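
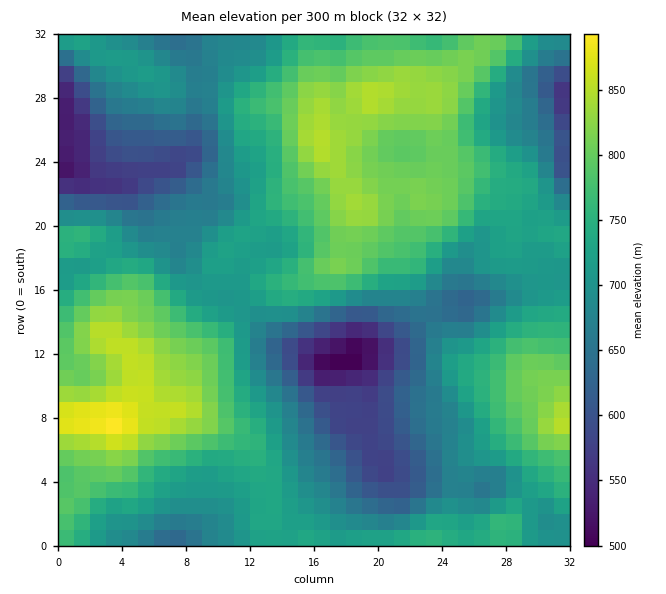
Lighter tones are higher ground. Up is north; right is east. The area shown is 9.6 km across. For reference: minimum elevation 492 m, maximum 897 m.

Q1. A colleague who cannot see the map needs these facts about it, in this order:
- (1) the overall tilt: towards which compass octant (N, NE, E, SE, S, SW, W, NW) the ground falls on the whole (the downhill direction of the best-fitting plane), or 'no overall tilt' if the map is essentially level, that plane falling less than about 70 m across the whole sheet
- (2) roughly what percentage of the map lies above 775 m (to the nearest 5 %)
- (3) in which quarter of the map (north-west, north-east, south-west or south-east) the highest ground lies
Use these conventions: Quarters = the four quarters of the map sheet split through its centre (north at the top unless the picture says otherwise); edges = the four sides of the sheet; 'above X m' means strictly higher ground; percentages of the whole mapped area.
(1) On the whole the map has no overall tilt.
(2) Ground above 775 m makes up about 30 % of the sheet.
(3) Look to the south-west quarter for the highest ground.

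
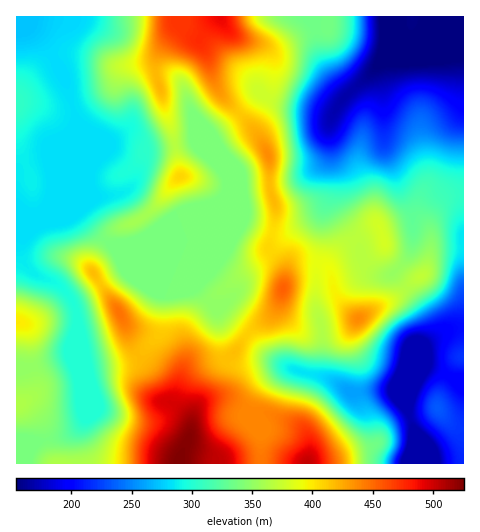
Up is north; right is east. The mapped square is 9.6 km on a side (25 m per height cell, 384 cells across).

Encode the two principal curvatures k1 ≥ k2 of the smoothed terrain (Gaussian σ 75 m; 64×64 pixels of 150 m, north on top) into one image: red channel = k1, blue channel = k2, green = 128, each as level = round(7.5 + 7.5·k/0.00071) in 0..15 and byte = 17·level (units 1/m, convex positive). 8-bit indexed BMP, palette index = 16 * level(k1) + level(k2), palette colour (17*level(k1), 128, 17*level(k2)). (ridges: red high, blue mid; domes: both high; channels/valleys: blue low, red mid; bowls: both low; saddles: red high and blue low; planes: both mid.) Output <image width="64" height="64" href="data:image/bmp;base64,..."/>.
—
<image width="64" height="64" href="data:image/bmp;base64,Qk02FAAAAAAAADYEAAAoAAAAQAAAAEAAAAABAAgAAAAAAAAQAAATCwAAEwsAAAABAAAAAAAAAIAAABGAAAAigAAAM4AAAESAAABVgAAAZoAAAHeAAACIgAAAmYAAAKqAAAC7gAAAzIAAAN2AAADugAAA/4AAAACAEQARgBEAIoARADOAEQBEgBEAVYARAGaAEQB3gBEAiIARAJmAEQCqgBEAu4ARAMyAEQDdgBEA7oARAP+AEQAAgCIAEYAiACKAIgAzgCIARIAiAFWAIgBmgCIAd4AiAIiAIgCZgCIAqoAiALuAIgDMgCIA3YAiAO6AIgD/gCIAAIAzABGAMwAigDMAM4AzAESAMwBVgDMAZoAzAHeAMwCIgDMAmYAzAKqAMwC7gDMAzIAzAN2AMwDugDMA/4AzAACARAARgEQAIoBEADOARABEgEQAVYBEAGaARAB3gEQAiIBEAJmARACqgEQAu4BEAMyARADdgEQA7oBEAP+ARAAAgFUAEYBVACKAVQAzgFUARIBVAFWAVQBmgFUAd4BVAIiAVQCZgFUAqoBVALuAVQDMgFUA3YBVAO6AVQD/gFUAAIBmABGAZgAigGYAM4BmAESAZgBVgGYAZoBmAHeAZgCIgGYAmYBmAKqAZgC7gGYAzIBmAN2AZgDugGYA/4BmAACAdwARgHcAIoB3ADOAdwBEgHcAVYB3AGaAdwB3gHcAiIB3AJmAdwCqgHcAu4B3AMyAdwDdgHcA7oB3AP+AdwAAgIgAEYCIACKAiAAzgIgARICIAFWAiABmgIgAd4CIAIiAiACZgIgAqoCIALuAiADMgIgA3YCIAO6AiAD/gIgAAICZABGAmQAigJkAM4CZAESAmQBVgJkAZoCZAHeAmQCIgJkAmYCZAKqAmQC7gJkAzICZAN2AmQDugJkA/4CZAACAqgARgKoAIoCqADOAqgBEgKoAVYCqAGaAqgB3gKoAiICqAJmAqgCqgKoAu4CqAMyAqgDdgKoA7oCqAP+AqgAAgLsAEYC7ACKAuwAzgLsARIC7AFWAuwBmgLsAd4C7AIiAuwCZgLsAqoC7ALuAuwDMgLsA3YC7AO6AuwD/gLsAAIDMABGAzAAigMwAM4DMAESAzABVgMwAZoDMAHeAzACIgMwAmYDMAKqAzAC7gMwAzIDMAN2AzADugMwA/4DMAACA3QARgN0AIoDdADOA3QBEgN0AVYDdAGaA3QB3gN0AiIDdAJmA3QCqgN0Au4DdAMyA3QDdgN0A7oDdAP+A3QAAgO4AEYDuACKA7gAzgO4ARIDuAFWA7gBmgO4Ad4DuAIiA7gCZgO4AqoDuALuA7gDMgO4A3YDuAO6A7gD/gO4AAID/ABGA/wAigP8AM4D/AESA/wBVgP8AZoD/AHeA/wCIgP8AmYD/AKqA/wC7gP8AzID/AN2A/wDugP8A/4D/AHeHhai5uci3t7emlpaWhoWGmKiomJiYmJeHd3aHmLmpl4SEhIaXqLi6usqpmKeqqpeDhdTxoBBQdnd3dmCWx7eHh4WWp5iYp6enppaWhoaGhpipqZiYmJiXh4eGl6i6qZaUhIWWlqeYqbnJuZinqammk5Tm9tZxgIOHd3Rhpsend3eGhZWVhYaGlqamlpaWlpeYqZmZmJinl5iXpqa4qaiVhYWFhoaGh5e3yLmYl6iopaO06Pv817CAd3dxc7a3p3d3doaVlYSEdHWFlqenpqaXmKiYmIiXp6iop6aml4eWhYV2dnZ2dnaWt9i4mJenp7WzxNn9/umwgHZycJbGt5h1hYaHl5aWhXRzdIaXp6aWl5emloaHh6e4uLeWhXZ1hIWFdnd2dnZ2p8fYuKinp6ako6W5+/vXoHBxgIbHx6eHh4eHh5eXl5Z0Y2N0dnaFhZWlpaWVhXaXuMi3hmVVZHV1dnd3d3eHp7jZ2bm4t6eVg3J1t/n5xaCAkJa4x7enhpiYh4eXp5eHdWR0clNTYnKTpLSllYWGl6jIt4ZVVWV2d3eHh5ent8fZ2sq5uKeFc2Fjhdb42bOgoLO6yci3l4aYmIiHl6eXh3R1d3RCUmFyhKbHt6eWlpaouMeWdWVldoeHl6fHx9fXycq6uZiGc3Bhdbb216aQgIC1ytrJqJaFmJiIiJinl3Zzdnd1YGJ0hqe4ysq5qJeWl6jIt5aFhoaWp7fX19fHt7i5uaiWg3FxdJfm5aVwcHOApMrauZiGhZiYmJiYqJeGc3Z3c3BzhrjY6NnaybiYl5eYuci3tqanp7bGx8e3p6eYqKelk4FxY3W25cNiUHN3gpHJ2smYhnWHh5iYqKiYhoOGh4GBlajY6NfIubi4qJiWl5mot7e3qKempaWVhYaHhpWjopGBYmOEw9KxQEB2d4WAp9nIl3Vld4eHmKipmYWDh4aAg5a42MemloeGp7eolpaXh4eXl5iXlpWUg3Rkc3KBkZGBgXJzk8PTsmFgdIeHgZPHx6WEdnd3h5eoqJiEg4eEgYSXt8e2lYR0dZa3t5eFhXV1dYaWpqamlXRTUWBwgJCAgXJzhZbH17eWgICHh4WAlcWkhIV3h4anp6eHg4WHg4J1hrbGppV1dWWGp8enhnVlZXWFlaampoVjQUBgcICBgnJzdYanycrKqaOQhYd3c2O0tZaWdoaWpqaWdXOGh4JzdYa2xraWhnZ1hpe4uJd3dnZ2hqa2ppWDYVBQYHGTlHV1hoamtsfIurqnkIKHd3VilripqXWFpbWlhWR0d3Zyc3WWtsa2loaGhoaXqLiol5aVpqe4t6WDgXFhUmSGp6empqeop7W1taaomIBwd3d2cpipqql2lqa2pXVjdHd1cXOFp8fXtpaGhoaGhqeoqaimtbW3yMelk5OEdISWuNjHxcXHyMjHtaSkpYVhYHZ3dXOmqJiYd5e4t6eGc3J3dHGDhqfX17eGhYZ2doaWp6iolpSUptfXxaSlp6alttjYxrSkttjo2MellJODQkBhdGN0pZaXl5eoubmph4SCdXNxg4a46Ni4l5aWhoaHp7enl3Vzc4W21ta2t7i3tsfYyKaTk5XH6PnpuKaEc1IgQFByk5SVlpa4ubq6uqiVkoNycXOXx/jYuLe2tranp6m4qIdlU1Rll8fHx7i4qKe3x6eFgnOFqNn6+unIpnRjQ2KBopOUhYaGubm5urq5ppOCcXGEl+j46MjGtrW2t7ipqaiGZFRkdYanx8e4uKiot6aGdHJzhqjK7Pr5+Ne1lYWUk5KTg4SFhrm5ubm6uKaTgXBxhbj5+fnHtqWVlZaYqKimlHRldHSFh6e3t7e3uLeWdXNydJbH2cvq+fj39ubHt5WEg4ODhXa6ubipuLelkoBwcofo+frquJaFZWVlhpampZSFdnZ0c3WGtsbHx8e3hnRyc4a2xsaoudj4+Pf399enhoWTk4OFuqmXl6elk4FwYGS29/j5yaeFc2JicnKDhIWVloeHdXRzZZa219jYyIZzcoSXxsWlhYeXuNfn9vbmxqeYpaOSg6eGdYWUk4GAcGKV9fb2x4eDgXBzdXZ1hXR1hpeYmId1Y2N1p9jq6smXg4KEp8elhXR0hYaWprXV1tbIurekkXGkhHNzgoJwcHGG5vX15YVycIGFd3d3d3d3d3WHmJeXh3RjZIa56vrKp5OChae3lnZ1dYSEdHWVtcbY2dvKpoFglINzcoJxYXGVyfn39pVSYHJ2h3d3d4d3d3eHdYeXl5eFdHOVt9np2aaTg4WnuJd2dnaFhHRldpe4ydrry6eBYIV1dIOEdHOU1vr7+8h1YHN3d3d3d3eHd3eHd3d1h5eXlnV1lLXH18eWhIOGqKiHdnaHhoZ1dISWmLnZ6tmmgYCHhYWVprbF1ff5++u4k4B2d3d3d4eHh4eHd3d3dnWHlpWWh6Wkpra2loWFlqioh4Z2h5eWloaUlIaXyOjYpZKQh4aVtsjY5vb36dnHpJGDh3d3d3eHh4eHh3d3d3d1dYWVp6mnpZant6eWlZeYmIeGdoaGl6iopZN0hrfXx5aSoXeGlabIyMfGuLi2tJKChneHh3d3d3eHd4d3d3d3d3SElri6uaeVl6iol6aXmJeXhnZ2hpe5yaeDc3an18iXk5J3doWVpqeWhoempaOThYaGhoeHd3d3d4d3h4d3d3eFgpWoucmohpaXmJeWlpeXl5eHdnaIucmohHN2p9jIl4OCd4eFhZWFdHR1haW1taaWhYSEhoeHd3eHd4eHd3d3h4ODhqfXx5aVlpeHhoWGl6eXl4Z3l8jIl4RzdafIyJZ0cneHh4WFhHRzdHWGp8fY2Miol4SEhnd3d3eHh3d3d4eGcmSGxta2lZWGdnV1doeXp5eXiKjIuId0c3anyLeWdGN3d4eHh4Z2dXR0dZeoyOj4+NinhXN2d3d3d4eHh3d3d3NidcXm16aVhXZlZXZ3l5enp5m5yamWhISGp7i3loVzd4eHh4d3d3d2dIOElZeoyOf398eFc3R2d3eHh4eHd3d1YWS29+i3loV2ZWV1doeXp6iqyrmYlZSGl5eXp6aVhHeHh4eHh3d3d4aEg4ODhHWGxvb21pVycnR1hoeHh4d3dXB0tvj5yaeVhXV1dYWGhpeousmpl5SUl4iHh5eWloV3h4eHh4eHd3eHh3V0g3JyY3W19fbHhnRzc4OEhYeHd3Rwddf4+ci2paWmlpaGhoWGmLnIqIWDlZeXh4eHl4eGd4eYh4eHh3d3d3d3doWEc2JSdMb3+LeHhoWVlZWFh4eDgJb4+PemlZSltrenp5aGhoeoyKeFg4WXl4d3h4eHhoeImIeHh4d3d4eHhoeHhoVzYWKW6Pj4uKi3tramlYeHgoGX+PflhGNzhZanp6eXhnaGp7iXhIOGl6iYiIeIh4eHiJiHhoeHd3eHh4aXmJiIdnJxhLj5+erq6NfGpoSHd3Fxlvf25INSUmN1doeGhoZ2hqeol5SEhpioqJiXl5eXh4eYh4eHh4d3h4eGl5ioqIeEgYGGyOrc69nHppSFh3ZhUZX29uaFY1JiY3RldYWGhpaml4aUhIeYmJmYmJeXl4eHh4eHh4eHh4eHhoaHmJeXhoNxdLfo2bmoloODhndzYFOV9/jol3Rzg4SEdXWGl6empoZ1hIWHmJiYmJiXl5eHh4d3d3eHd3eHh4eGdneHl5iFcnO19damhYKDhoeEcGJ1xvj66qilpKSkpZSUlqi4t5VlZHSGiJiYmJiIh4eHh4eHd3d3d3d3d4eHd3Z2d5eYhmJktPTUhHJzhoeEgIOGtuf5+tqpprS0pKSTk5anyLeWZVNkdoeXmJiYiIeHh4eHd3d3d4d3d3d3d3d3dneHmIViZMX1xWRzd3eGgZOXuNfn+OjYqJeVg4Nzc3OFp8fHl2VjZXaWl5eXl4eHhoeXh3d3d3eHh3d3h3d3dnaGh4eDcnXW9rZ0dXd3c4KGqMjHx9jY17eXdWNTU1JjdZfHx6eFc3WHl5aWlpaGdnZ3l4d3d3eHh4d3h4eHdnZ2hoZ1gnOW9/enc3V3dXFkhqfIyLi4yMi4l2ZTU1JSY3WXyNiohYOFh5eXlpaWhnZ1ZpiHd3eHh4eHd4eGhYWFhoV1c4KFx/f3l4N1dXFzdaXGx8i4qLjIx5d1ZGNjYnN0h7jYqIWEhYeYmJeXl4d2dmWYiIeHh4eHh3eGhYWFlqaFZGKCl+f314Zyc4GChabF1da3qJi3xsaWdWRkZGNyg4a4yKiGhIWHmKiomJiId3Z1mIiHh4eHh4eGhYWFlqemhmNhc6j498Z0cXCBlajX5tbGloeWtdTFlWVUZGRzcoOFp8i3hnR1h5ioqJmYiIeGdpiIiIeHh4eGhoWVlqe4uIZiYHTI+Pi3c3BwhKjZ+OfGlnZ1hLTV1aVlVFRldHNyg5a3p4aFhYeYqamZmJeHhoaIiIiIh4eHhoWElaepurmWcnGE2Pn5l3FwcYbI+OjHl3ZldIW219e2dWVlZXRzcoKElqeWhoaXmKmpmZiXh4aGiIiIiIeHdnaFhJWYubmoloOClej5+ZVwcHOX6PfXp3ZlZGWGp9fXt5Z2dXVldHOBgoSGh4aGlpeYmJiXl4eHh4iIiId3dnZ2dYSGl7i3p5aUk7b3+MeCYGB1t/fntoZ2dWVmd6fHx7enloZ1dnWEgoGCdXeHhpaXl5eXh4aHh4eIiIeHd3Z3dnV0hpi4qJiWlaW35+ajcFBihcf316Z2dXVldneXt8i4qKeVhYWGlZORgXN2h4aGhoaGhoaGh4eHiIeHh4d3d3aFhIaYurq4t7WmqMfFknFidKXX58eGZWRldnZ2l7jJqaimlJSVlqelk4FxdHWFhYSEhIR1dXaGhoeHh4eHh4eGhYSWqMrJyMbFtqjHtaSUlZW219i3hXRkdXWFhpe4yamXlZOUlqi4p5WCgHJ2hnZ2hoWFdXV1hYV3h4eHh4eHhoWVpre4qKelpbbHx7ampre3x8i4p5SEdoaWlpa3yLmolpSTpae5urmolJGAhnd3d4eHd3d3d4eHd3eHh4eHh4eGlZWnp4d2dYSVtte3p6e4uLiomJWkpqi4x8bHx8ipp6WkpKa5usrKuqaikISHd4d3d4eHh3d3d3d3d4eHh4eHhoWFloaFZFRkdabXx5iop6iYmJaVprnZ6Pfm59i4p6WlpaWnqbq6ysq4o5CCh4eHh4eHh4eHd3d3d3d3h4eHd3Z1dXaFhXVUVGWGx9i5qJeHh5aWl6jZ+ejWxreolpWVlZWWl6m5ucrKuaSQgoeHh4eHh4d3d4d3d3d3d4eHh4d3dnZmdoaGdnRkdrfYyZiHd4aHl5i42Ne1hHRldISEhIWGhoeYuLjJ2aiEgIKHh4eYh4d3d4eHh3d3d3eHh4eHd3d2ZnaHiIeEdHan18iYh3aGh5iZuNfEglBQUGBic3V2dneHmKi4yNindHByd4eHmIeHd3eHh4c="/>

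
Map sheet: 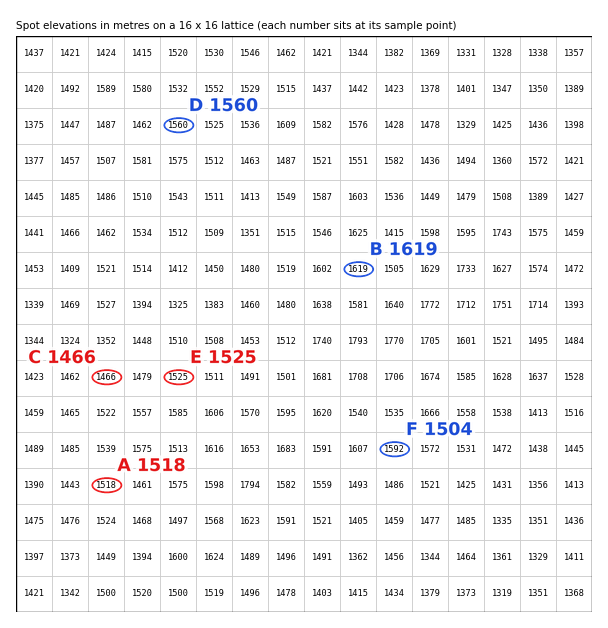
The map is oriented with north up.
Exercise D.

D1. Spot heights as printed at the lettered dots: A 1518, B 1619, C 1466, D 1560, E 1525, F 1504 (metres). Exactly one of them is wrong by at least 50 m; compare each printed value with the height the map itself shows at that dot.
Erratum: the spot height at F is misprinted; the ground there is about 1592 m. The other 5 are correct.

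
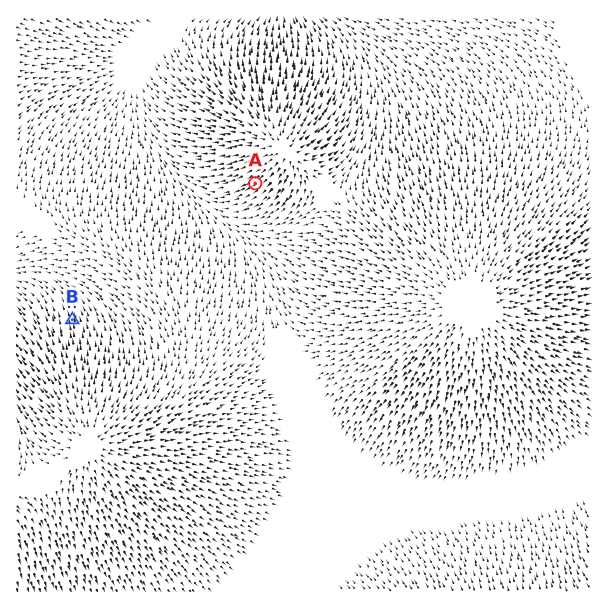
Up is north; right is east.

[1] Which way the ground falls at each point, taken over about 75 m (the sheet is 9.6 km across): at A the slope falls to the SW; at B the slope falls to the N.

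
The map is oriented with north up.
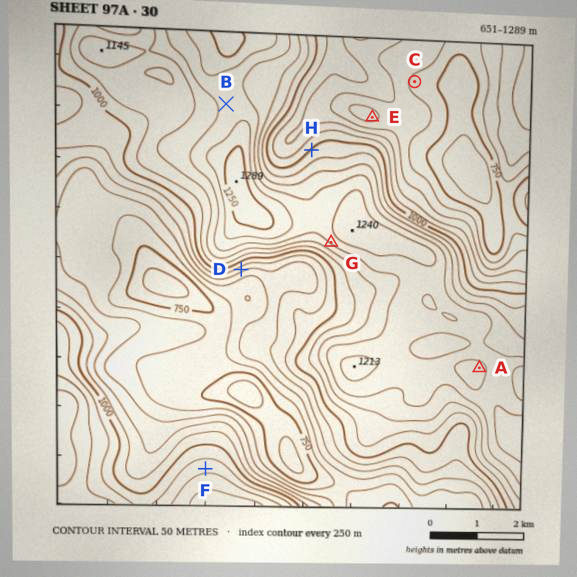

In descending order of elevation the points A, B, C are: A B C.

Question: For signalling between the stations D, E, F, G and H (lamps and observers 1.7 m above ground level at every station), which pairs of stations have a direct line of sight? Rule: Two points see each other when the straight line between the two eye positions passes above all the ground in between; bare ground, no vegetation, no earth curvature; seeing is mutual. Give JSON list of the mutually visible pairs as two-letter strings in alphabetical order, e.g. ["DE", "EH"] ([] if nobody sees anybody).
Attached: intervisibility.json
["DF", "DG", "FG"]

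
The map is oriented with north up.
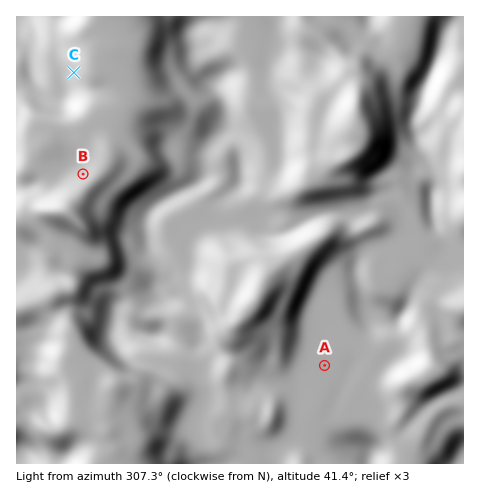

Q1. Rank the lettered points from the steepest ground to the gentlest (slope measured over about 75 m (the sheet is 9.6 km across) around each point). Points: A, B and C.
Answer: C B A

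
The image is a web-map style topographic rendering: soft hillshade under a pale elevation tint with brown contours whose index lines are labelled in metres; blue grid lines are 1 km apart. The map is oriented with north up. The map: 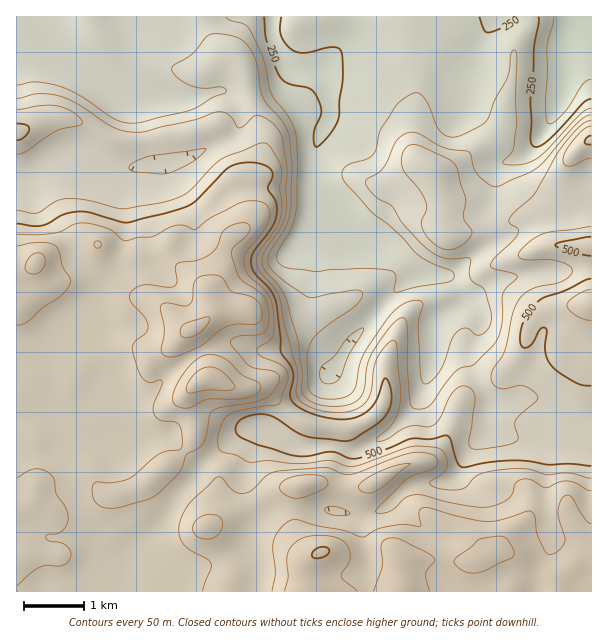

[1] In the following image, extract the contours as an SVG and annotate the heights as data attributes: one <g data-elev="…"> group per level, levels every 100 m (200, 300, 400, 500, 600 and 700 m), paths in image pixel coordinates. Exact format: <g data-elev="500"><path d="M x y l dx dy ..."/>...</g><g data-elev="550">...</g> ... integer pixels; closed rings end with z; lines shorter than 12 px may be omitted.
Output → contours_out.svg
<g data-elev="200"><path d="M591 79l-4 2-5 4-13 22-9 10-8 6-4 0-3-19 2-30 0-26 7-31"/></g><g data-elev="300"><path d="M324 383l-3-2-1-4 0-6 2-5 13-10 14-20 8-6 6-2-1 6-14 23-8 21-7 5z"/><path d="M591 108l-4 1-6 5-33 35-11 9-12 6-16 1-6-1 0-2 10-13 3-23 0-30 1-39-2-7-3 1-1 3-3 23-13 22-7 20-6 6-20 10-10 2-9-3-6-8-8-19-6-10-6-4-7 2-12 9-16 24-3 7-3 14-3 6-7 4-19 7-5 5 0 6 5 8 24 26 26 22 19 20 13 9 23 9 2 4-1 4-6 3-28 5-23 5-2-2 2-15-3-3-4-2-27-2-47 4-28-4-8-4-2-7 2-8 13-22 4-17 2-46-3-32-7-16-17-23-7-33-13-29-6-7-15-4-4-3"/></g><g data-elev="400"><path d="M444 249l8 1 8-4 9-7 3-6-8-15 2-20-8-28-5-7-7-5-27-13-9 0-7 7-1 12 3 9 14 16 7 12 1 8-5 12 0 7 10 14z"/><path d="M149 173l-15-1-4-2-1-3 5-5 15-6 57-7-3 4-9 8-20 10-10 3z"/><path d="M591 120l-9 4-15 16-11 15-21 39-20 18-6 7 1 5 8 5 0 4-5 7-19 18-3 8 3 3 19 4 4 3-14 17-2 34-3 11-6 8-18 18-13 4-6 4-26 34-7 3-8 0-3-4-2-7-2-32 0-42-2-5-4-1-6 4-6 7-18 25-4 12-3 23-4 8-10 7-18 2-18-3-7-4-4-4-1-6 0-18-4-29-11-40-5-12-16-18-4-8 2-10 18-29 4-18 0-45-4-25-9-13-9-7-7-2-5 2-9 9-4 2-9-12-5-3-6-1-24 8-49 11-15 1-18-5-35-23-18-8-22-2-21 4"/></g><g data-elev="500"><path d="M591 466l-21-2-22 1-20-4-15-1-24 2-27 5-3-2-2-4-7-22-4-4-15 4-21 0-27 11-23 8-7 1-21-7-26 4-13-1-36-11-19-9-2-7 4-8 9-4 14-2 11 3 22 15 10 4 36 5 8 0 6-3 25-18 7-9 3-10-1-15-4-8-3 3-5 17-6 9-9 7-10 4-15 1-21-4-17-7-9-8-1-7 3-13 0-8-3-7-9-14-1-15-4-36-6-10-15-17-4-9 2-10 19-26 5-13-1-12-8-15 4-11 1-4-3-5-5-3-16-3-16 3-9 6-26 28-7 6-21 7-39 10-9 0-32-9-10-2-17 4-15 8-7 3-9 0-15-3"/><path d="M591 279l-6 1-19 10-21 7-6 4-15 20-3 9-1 9 2 8 6 0 5-5 7-13 5-1 2 4-2 21 6 12 8 7 17 11 8 2 7 1"/><path d="M591 237l-29 5-7 3 1 1 7 3 28 7"/><path d="M17 140l8-3 4-8-3-4-9-1"/><path d="M591 136l-3 1-3 4 2 3 4 1"/></g><g data-elev="600"><path d="M17 586l13-13 11-6 6-2 13 1 5-2 4-4 2-6-2-5-4-4-6-3-9-1-4-4 2-3 9 0 5-3 4-4 2-6-1-11-11-16-3-17-8-6-9-2-7 2-12 6"/><path d="M332 515l-6-3-1-3 1-2 6-1 7 1 11 6-1 2-5 1z"/><path d="M103 507l8 1 9-1 27-7 9-5 23-22 7-18 12-7 5-4 3-9 4-19 2-5 9-4 28-4 14-4 8-4 7-11 2-6-2-4-6-3-17-3-6-2-18-22 1-5 5-3 26-3 4-4 2-6-1-14-2-9-6-8-20-14-8-23 1-7 12-11 4-5 1-5-2-3-9-1-13 5-5 6-5 15-10 8-9 3-20 4-2 5 2 13-3 4-6 1-24-2-7 2-7 6-1 4 2 5 13 15 4 9-2 7-10 8-3 4 0 6 4 17 4 8 6 6 5 1 9-3 1 1-1 7-7 16 0 9 2 4 4 3 14 2 5 2 3 8 0 14-3 4-12 1-9 4-23 19-7 5-15 4-18 0-3 6 1 9 4 6z"/><path d="M591 490l-4 0-11-7-6-2-10 1-14 6-15-8-7-1-8 4-4 11-3 4-7 5-10 3-10 1-12-1-54-11-11 3-15 13-7 2-6 0-2-1 3-5 27-27 8-4 18-6 6-5 1-4-3-5-6-2-9-2-16 3-45 17-9 2-8 0-12-6-6-1-48 4-10 5-15 15-8 3-9-3-12-13-4-1-29 27-6 11-4 12 1 10 5 9 7 5 15 8 4 4 0 6-9 22"/><path d="M17 325l10-3 16-14 18-12 7-8 3-7-8-14-5-18-4-4-6-2-10-1-21 4"/><path d="M96 248l5-1-1-5-5 0-1 3z"/></g><g data-elev="700"><path d="M357 591l-13-10-3-5 9-18 0-7-3-6-5-5-6-2-16-3-11 1-7 2-8 5-4 6-3 9 1 20-3 13"/><path d="M429 591l-3-18 8-12 0-3-8-6-22-11-11-3-7 1-4 4 0 24-8 24"/><path d="M465 572l8 1 9-1 30-14 2-6-5-11-4-4-5-1-17 2-5 2-8 8-16 12 0 3 2 3z"/><path d="M187 392l4 1 16-3 21 0 7-3-3-6-10-9-7-4-6-1-8 2-8 6-6 9z"/><path d="M184 338l8-1 9-5 7-8 2-6-4-1-22 7-3 3-1 5 2 4z"/></g>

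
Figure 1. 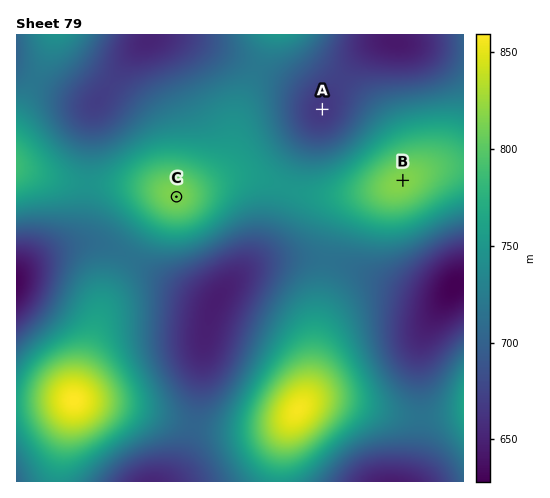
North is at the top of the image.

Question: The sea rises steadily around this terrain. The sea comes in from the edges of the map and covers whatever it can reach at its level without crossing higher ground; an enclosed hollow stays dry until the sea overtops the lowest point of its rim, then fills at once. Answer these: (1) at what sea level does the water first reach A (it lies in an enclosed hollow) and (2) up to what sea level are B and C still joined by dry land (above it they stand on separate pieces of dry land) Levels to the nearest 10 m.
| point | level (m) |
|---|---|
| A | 670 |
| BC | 750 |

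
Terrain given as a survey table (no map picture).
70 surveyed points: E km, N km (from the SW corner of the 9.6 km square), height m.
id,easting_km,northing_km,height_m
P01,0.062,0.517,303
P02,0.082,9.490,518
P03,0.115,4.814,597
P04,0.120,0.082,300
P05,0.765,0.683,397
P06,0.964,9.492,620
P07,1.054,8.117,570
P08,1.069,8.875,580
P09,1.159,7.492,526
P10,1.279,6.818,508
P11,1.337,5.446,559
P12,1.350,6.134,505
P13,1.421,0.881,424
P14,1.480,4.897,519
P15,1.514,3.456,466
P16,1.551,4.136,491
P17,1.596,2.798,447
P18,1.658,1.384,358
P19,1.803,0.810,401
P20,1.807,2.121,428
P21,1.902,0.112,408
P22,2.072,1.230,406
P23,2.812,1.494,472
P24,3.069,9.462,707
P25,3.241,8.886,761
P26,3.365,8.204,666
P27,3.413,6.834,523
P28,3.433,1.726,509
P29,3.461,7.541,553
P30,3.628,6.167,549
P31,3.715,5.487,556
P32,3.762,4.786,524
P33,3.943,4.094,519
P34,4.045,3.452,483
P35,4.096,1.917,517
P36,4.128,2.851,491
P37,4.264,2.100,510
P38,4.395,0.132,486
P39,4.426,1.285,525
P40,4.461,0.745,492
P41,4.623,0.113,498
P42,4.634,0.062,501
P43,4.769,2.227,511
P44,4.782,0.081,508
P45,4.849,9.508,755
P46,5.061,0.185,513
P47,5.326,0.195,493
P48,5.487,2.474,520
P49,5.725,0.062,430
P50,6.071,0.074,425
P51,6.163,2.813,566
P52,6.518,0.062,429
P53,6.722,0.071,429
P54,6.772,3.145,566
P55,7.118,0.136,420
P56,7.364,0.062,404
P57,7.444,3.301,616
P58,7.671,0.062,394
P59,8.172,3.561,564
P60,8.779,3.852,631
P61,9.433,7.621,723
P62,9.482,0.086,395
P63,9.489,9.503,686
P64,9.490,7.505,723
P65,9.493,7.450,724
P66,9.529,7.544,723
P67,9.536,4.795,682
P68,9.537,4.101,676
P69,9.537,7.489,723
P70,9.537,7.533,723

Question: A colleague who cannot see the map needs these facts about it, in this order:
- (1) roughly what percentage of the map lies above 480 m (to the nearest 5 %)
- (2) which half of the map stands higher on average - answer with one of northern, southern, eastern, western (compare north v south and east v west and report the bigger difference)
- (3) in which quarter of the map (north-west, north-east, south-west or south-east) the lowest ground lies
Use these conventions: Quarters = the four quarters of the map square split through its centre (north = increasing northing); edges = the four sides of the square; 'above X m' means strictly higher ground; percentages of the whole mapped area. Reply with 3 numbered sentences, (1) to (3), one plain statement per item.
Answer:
(1) About 80 % of the map lies above 480 m.
(2) The northern half stands higher on average than the southern half.
(3) Look to the south-west quarter for the lowest ground.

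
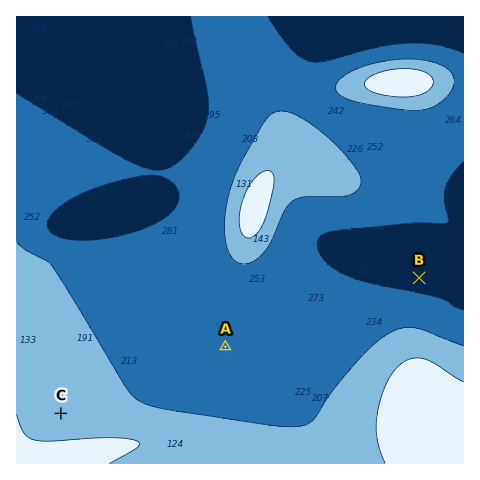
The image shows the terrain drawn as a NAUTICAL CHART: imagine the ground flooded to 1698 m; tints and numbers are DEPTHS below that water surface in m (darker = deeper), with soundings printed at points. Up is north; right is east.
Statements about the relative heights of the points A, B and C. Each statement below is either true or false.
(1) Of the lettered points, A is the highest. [false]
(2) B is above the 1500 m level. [false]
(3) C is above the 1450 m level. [true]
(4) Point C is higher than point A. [true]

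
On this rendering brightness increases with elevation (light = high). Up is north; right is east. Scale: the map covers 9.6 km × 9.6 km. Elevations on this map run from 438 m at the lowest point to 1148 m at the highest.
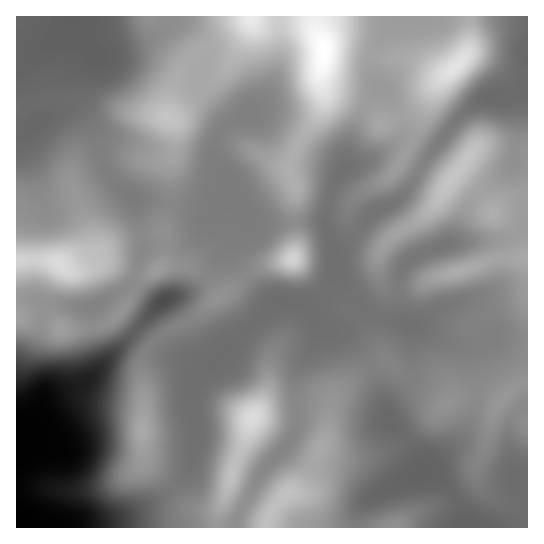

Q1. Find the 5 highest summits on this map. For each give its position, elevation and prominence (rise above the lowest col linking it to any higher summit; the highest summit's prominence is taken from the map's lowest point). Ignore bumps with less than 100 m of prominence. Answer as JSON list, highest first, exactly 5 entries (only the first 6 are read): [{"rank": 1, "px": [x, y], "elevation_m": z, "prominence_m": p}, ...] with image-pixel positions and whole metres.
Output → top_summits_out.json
[{"rank": 1, "px": [323, 49], "elevation_m": 1148, "prominence_m": 710}, {"rank": 2, "px": [455, 67], "elevation_m": 1072, "prominence_m": 184}, {"rank": 3, "px": [253, 418], "elevation_m": 1050, "prominence_m": 256}, {"rank": 4, "px": [59, 263], "elevation_m": 1047, "prominence_m": 232}, {"rank": 5, "px": [293, 259], "elevation_m": 1024, "prominence_m": 195}]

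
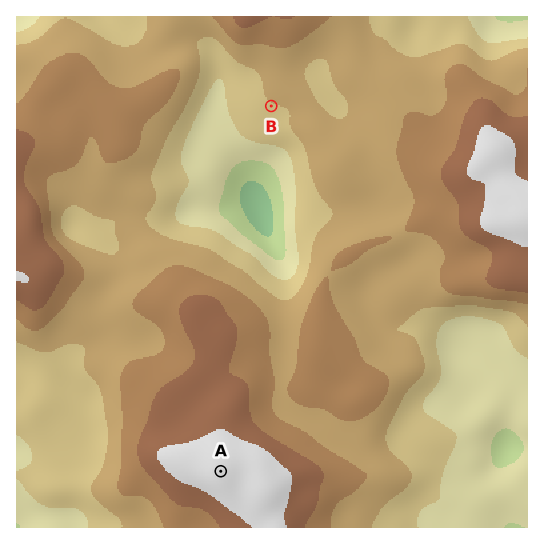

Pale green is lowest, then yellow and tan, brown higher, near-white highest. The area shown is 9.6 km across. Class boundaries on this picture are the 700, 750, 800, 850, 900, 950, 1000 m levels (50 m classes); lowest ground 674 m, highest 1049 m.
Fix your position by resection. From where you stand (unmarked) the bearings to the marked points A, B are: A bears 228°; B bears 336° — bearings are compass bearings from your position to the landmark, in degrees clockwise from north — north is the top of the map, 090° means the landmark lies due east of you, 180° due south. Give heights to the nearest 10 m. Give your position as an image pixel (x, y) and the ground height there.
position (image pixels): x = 373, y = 334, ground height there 870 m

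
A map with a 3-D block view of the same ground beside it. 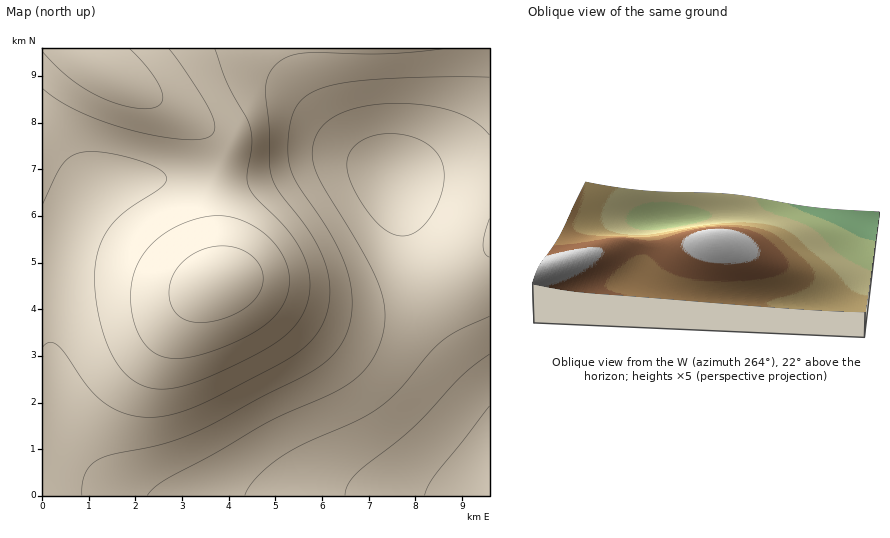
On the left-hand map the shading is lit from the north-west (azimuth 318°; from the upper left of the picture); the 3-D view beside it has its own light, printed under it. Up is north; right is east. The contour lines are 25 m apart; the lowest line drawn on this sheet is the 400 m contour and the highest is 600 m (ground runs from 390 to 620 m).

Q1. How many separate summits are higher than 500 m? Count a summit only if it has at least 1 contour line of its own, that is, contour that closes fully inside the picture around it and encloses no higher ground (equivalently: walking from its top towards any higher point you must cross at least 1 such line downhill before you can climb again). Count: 1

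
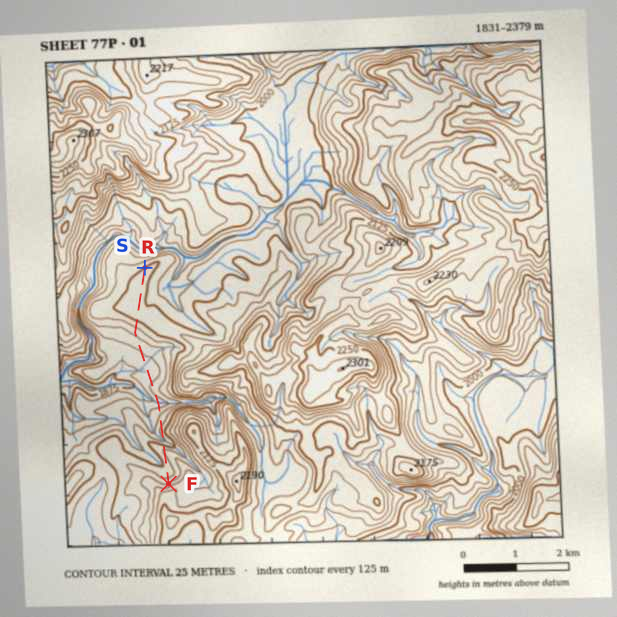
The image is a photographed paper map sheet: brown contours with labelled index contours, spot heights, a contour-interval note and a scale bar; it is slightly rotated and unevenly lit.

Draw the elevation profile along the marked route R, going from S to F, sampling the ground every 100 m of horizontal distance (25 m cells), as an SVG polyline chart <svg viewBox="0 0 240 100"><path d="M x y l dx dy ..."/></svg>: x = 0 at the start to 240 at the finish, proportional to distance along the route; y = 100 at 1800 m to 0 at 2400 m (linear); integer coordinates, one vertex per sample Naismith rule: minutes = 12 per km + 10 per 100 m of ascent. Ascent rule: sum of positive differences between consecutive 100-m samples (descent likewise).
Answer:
<svg viewBox="0 0 240 100"><path d="M0 67l6-2 5-1 6 0 5 0 6 0 5 0 6 0 5 0 6 0 5 1 6 3 5 3 6 3 5 1 6 2 5 1 6 1 5 1 6 1 5 0 6 0 5 0 6-1 5-2 6-1 5 2 6 3 5-1 6-4 5-2 6-2 5-2 6-2 5 1 6 1 5-5 6-4 5 1 6 1 5 1 6 0 5-1 6-4 3-3"/></svg>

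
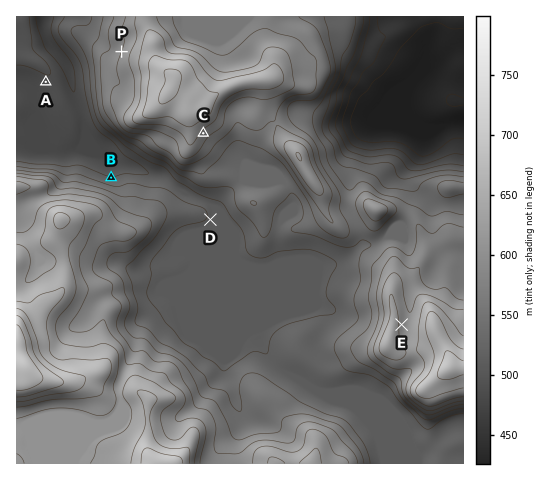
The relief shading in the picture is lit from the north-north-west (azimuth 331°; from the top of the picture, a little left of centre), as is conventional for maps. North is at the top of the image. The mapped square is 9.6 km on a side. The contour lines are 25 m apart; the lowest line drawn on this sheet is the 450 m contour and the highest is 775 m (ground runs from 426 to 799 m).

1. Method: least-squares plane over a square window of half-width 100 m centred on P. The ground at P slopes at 7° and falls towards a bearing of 290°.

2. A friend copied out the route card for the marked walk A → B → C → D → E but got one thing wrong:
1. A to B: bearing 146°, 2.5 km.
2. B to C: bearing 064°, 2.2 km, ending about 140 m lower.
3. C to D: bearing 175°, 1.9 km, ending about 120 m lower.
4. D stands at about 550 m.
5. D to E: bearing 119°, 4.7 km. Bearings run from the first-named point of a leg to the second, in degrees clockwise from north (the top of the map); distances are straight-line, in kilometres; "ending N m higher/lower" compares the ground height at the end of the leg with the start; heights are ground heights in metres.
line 2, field sense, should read higher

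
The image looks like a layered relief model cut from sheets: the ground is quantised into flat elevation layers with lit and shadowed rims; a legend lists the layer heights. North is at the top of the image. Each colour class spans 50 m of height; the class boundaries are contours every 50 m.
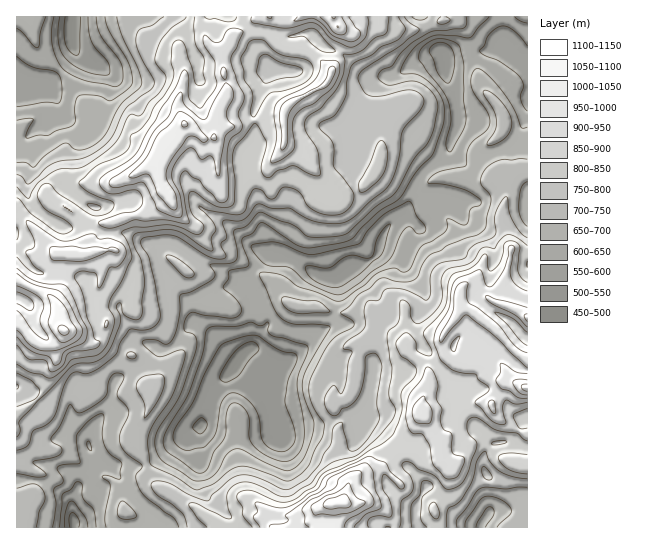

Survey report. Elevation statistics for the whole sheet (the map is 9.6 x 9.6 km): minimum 460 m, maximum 1140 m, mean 760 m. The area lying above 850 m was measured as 26.5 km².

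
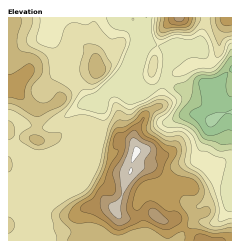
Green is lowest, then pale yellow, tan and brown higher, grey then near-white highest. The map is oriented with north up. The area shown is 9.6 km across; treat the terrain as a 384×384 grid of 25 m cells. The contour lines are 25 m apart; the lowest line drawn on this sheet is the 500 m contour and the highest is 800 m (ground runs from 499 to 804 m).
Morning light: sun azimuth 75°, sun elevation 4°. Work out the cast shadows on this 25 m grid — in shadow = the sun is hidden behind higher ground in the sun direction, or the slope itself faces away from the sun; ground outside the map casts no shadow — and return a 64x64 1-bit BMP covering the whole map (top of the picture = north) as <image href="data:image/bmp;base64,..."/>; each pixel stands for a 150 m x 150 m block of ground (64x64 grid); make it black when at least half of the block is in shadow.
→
<image width="64" height="64" href="data:image/bmp;base64,Qk0+AgAAAAAAAD4AAAAoAAAAQAAAAEAAAAABAAEAAAAAAAACAAATCwAAEwsAAAIAAAAAAAAA////AAAAAAAAAAAAAAAIAAAAAAAAAAAAAAAAPABAAAAAAAD+AfAAAAADgP4D8AAAAA/B/gPgAAAAH4D+A8AAAAAIAHwBgAAAAAAAOAAAAAAAAAAwAAAAAAAAACAAAAAAAAAAAAAAAAAAAB/AAAAAAAAAP8MAAAAAAAAfxwAAAAAAAB/PgAAAAAAAH/+AAAAAAAAf/4AAAAAAAA//gAAAAAAAD/+AAAAAAAAP/4AAAAAAAAf/wAAAAAAAB//AAAAAAAAH/+AAAAAAAAP/4AAAAAAAA//wAAAADwAD//AAAAAPAAP/8AAAAA4AAf7gAAAAAAAA/mAAAAAAAAB+IAAAAAAAAD4gAAAAAAAAHgAAAAAAAAAeAAAAAAAAAB44AAAADgAAHjwAAAA8AAA+HAAAADgAAD4MAAAAMAAAPAAAAAAAAAAcAAAAAAAAAAgAAAAAAAAAAAAAAAQAAAAAAAAADgAAAAAAAAAOAAAAAAAAAA4AAAAABwAABgAAAAAPAAAAAAABAB8AAAAAAAEAH4AAAAAAAAAPgAAAAAACAA+AAAAAAAAAB4AAAAAAAAAHgADgAAAAAAOAAfAAAAAAAYAB8AAAAAAAgAPwAAAAAAPAA/AAAAAAH+AD8AAAAAAf8OPgAAAAAD/w4/AAAAAAP/DD+AAAAAAf+AH4AAAAAAf/AfgAAAAAAf8AeA=="/>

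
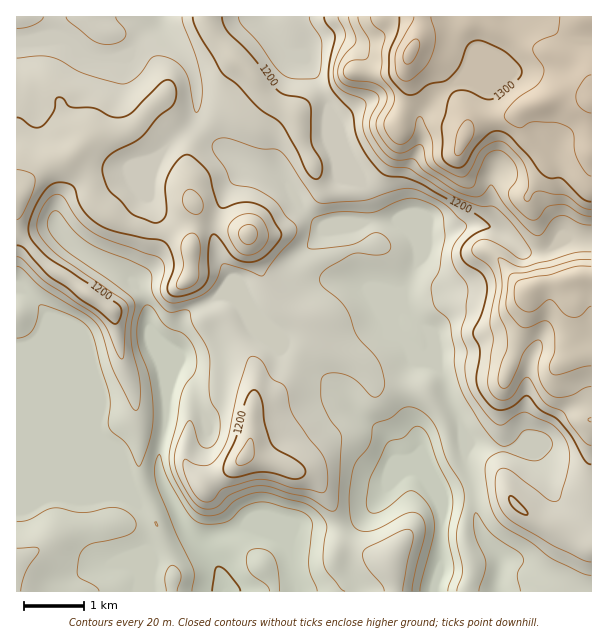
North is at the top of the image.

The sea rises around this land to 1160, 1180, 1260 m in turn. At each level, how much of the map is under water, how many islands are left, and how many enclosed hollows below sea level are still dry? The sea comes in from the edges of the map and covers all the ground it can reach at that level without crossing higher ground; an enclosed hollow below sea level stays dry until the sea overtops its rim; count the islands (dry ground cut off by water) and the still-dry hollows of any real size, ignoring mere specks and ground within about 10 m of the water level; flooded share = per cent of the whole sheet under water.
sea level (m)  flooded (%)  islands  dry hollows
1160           36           0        0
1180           54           1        0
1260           87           0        0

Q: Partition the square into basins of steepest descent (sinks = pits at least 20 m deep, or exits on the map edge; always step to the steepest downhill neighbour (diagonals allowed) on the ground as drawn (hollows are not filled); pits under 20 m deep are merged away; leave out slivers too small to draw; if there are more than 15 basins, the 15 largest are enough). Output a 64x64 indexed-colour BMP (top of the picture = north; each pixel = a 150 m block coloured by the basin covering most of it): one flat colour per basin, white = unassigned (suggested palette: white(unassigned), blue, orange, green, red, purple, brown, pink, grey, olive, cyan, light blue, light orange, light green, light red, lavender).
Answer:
<image width="64" height="64" href="data:image/bmp;base64,Qk12CAAAAAAAAHYAAAAoAAAAQAAAAEAAAAABAAQAAAAAAAAIAAATCwAAEwsAABAAAAAAAAAA////ALR3HwAOf/8ALKAsACgn1gC9Z5QAS1aMAMJ34wB/f38AIr28AM++FwDox64AeLv/AIrfmACWmP8A1bDFABERERERERERERERERERERERERERESIiIiIiIiIiIiIiERERERERERERERERERERERERERERIiIiIiIiIiIiIiIREREREREREREREREREREREREREREiIiIiIiIiIiIiIhEREREREREREREREREREREREREREiIiIiIiIiIiIiIiERERERERERERERERERERERERESIiIiIiIiIiIiIiIiIREREREREREREREREREREREREiIiIiIiIiIiIiIiIiIRERERERERERERERERERERERESIiIiIiIiIiIiIiIiERERERERERERERERERERERERERIiIiIiIiIiIiIiIhEREREREREREREREREREREREREREiIiIiIiIiIiIiIREREREREREREREREREREREREREREiIiIiIiIiIiIiIRERERERERERERERERERERERERERESIiIiIiIiIiIiIRERERERERERERERERERERERERERESIiIiIiIiIiIiIhERERERERERERERERERERERERERESIiIiIiIiIiIiIhEREREREREREREREREREREREREREiIiIiIiIiIiIiIiERERERERERERERERERERERERESIiIiIiIiIiIiIiIiIREREREREREREREREREREREREiIiIiIiIiIiIiIiIiIhERERERERERERERERERERERESIiIiIiIiIiIiIiIiIiERERERERERERERERERERERERIiIiIiIiIiIiIiIiIiIREREREREREREREREREREREREiIiIiIiIiIiIiIiIiIhERERERERERERERERERERERESIiIiIiIiIiIiIiIiIiERERERERERERERERERERERERIiIiIiIiIiIiIiIiIiIRERERERERERERERERERERERERIiIiIiIiIiIiIiIiIhERERERERERERERERERERERERESIiIiIiIiIiIiIiIiEREREREREREREREREREREREREREiIiIiIiIiIiIiIiIRERERERERERERERERERERERERESIiIiIiIiIiIiIiIiEREREREREREREREREREREREREREiIiIiIiIiIiIiIiIRERERERERERERERERERERERERESIiIiIiIiIiIiIiIhEREREREREREREREREREREREREREiIiIiIiIiIiIiIiIRERERERERERERERERERERERERERIiIiIiIiIiIiIiIhEREREREREREREREREREREREREREiIiIiIiIiIiIiIiEREREREREREREREREREREREREREiIiIiIiIiIiIiIiIhERERERERERERERERERERERERIiIiIiIiIiIiIiIiIiERERERERERERERERERERERERIiIiIiIiIiIiIiIiIiIREREREREREREREREREREREREiIiIiIiIiIiIiIiIiIhERERERERERERERERERERERERIiIiIiIiIiIiIiIiIiIiERERERERERERERERERERERERIiIiIiIiIiIiIiIiIiERERERERERERERERERERERERESIiIiIiIiIiIiIiIiIRERERERERERERERERERERERERERIiIiIiIiIiIiIiIhEREREREREREREREREREREREREREREiIiIiIiIiIiIiERERERERERERERERERERERERERERERIiIiIiIiIiIiEREREREREREREREREREREREREREREREiIiIiIiIiIiIRERERERERERERERERERERERERERERESIiIiIiIiIiIhERERERERERERERERERERERERERERESIiIiIiIiIiIhERERERERERERERERERERERERERERERIiIiIiIiIiIiERERExEREREREREREREREREREREREREiIiIiIiIiIiIRERETERERERERERERERERERERERERERIiIiIiIiIiIiERERMxERERERERERERERERERERERERESIiIiIiIiIiIhEREzMxERERERERERERERERERERERERIiIiIiIiIiIiERETMzMxERERERERERERERERERERERESIiIiIiIiIiERERMzMzMRERERERMxERERERERERERERIiIiIiIiIiIREREzMzMzERERERMzERERERERERERERESIiIiIiIiIRERETMzMzMzMzERMzMxERERERERERERERIiIiIiIiIRERERMzMzMzMzMxMzMzMREREREREREREREiIiIhEiIhEREREzMzMzMzMzMzMzMzERERERERERERESIiIiERERERERETMzMzMzMzMzMzMzMzERERERERERERIiIiERERERERERMzMzMzMzMzMzMzMzMxERERERERERESIiIREREREREREzMzMzMzMzMzMzMzMzMRERERERERERIiIRERERERERETMzMzMzMzMzMzMzMzMRERERERERERIiIhERERERERERMzMzMzMzMzMzMzMzMREREREREREREiIhEREREREREREzMzMzMzMzMzMzMzMRERERERERERERIRERERERERERETMzMzMzMzMzMzMzMRERERERERERERERERERERERERERMzMzMzMzMzMzMzMREREREREREREREREREREREREREREzMzMzMzMzMzMzMxERERERERERERERERERERERERERETMzMzMzMzMzMzMxERERERERERERERERERERERERERER"/>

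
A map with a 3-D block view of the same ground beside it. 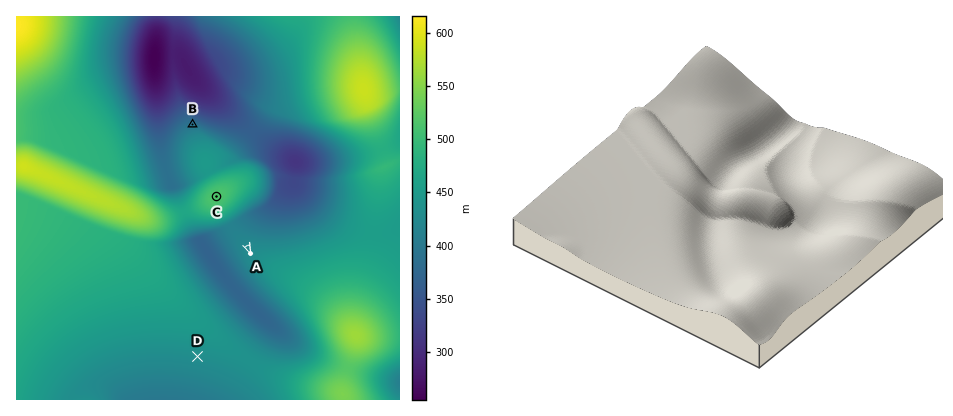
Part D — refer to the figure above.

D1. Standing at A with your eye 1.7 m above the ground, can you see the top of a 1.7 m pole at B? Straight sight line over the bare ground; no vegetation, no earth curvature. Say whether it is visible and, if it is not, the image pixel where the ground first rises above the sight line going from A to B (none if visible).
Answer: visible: false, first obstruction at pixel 235 218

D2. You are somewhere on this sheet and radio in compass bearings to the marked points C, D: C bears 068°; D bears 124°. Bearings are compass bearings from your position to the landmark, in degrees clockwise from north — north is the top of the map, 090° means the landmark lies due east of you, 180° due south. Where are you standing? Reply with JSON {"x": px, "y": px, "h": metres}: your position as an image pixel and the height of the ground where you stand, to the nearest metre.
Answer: {"x": 56, "y": 261, "h": 487}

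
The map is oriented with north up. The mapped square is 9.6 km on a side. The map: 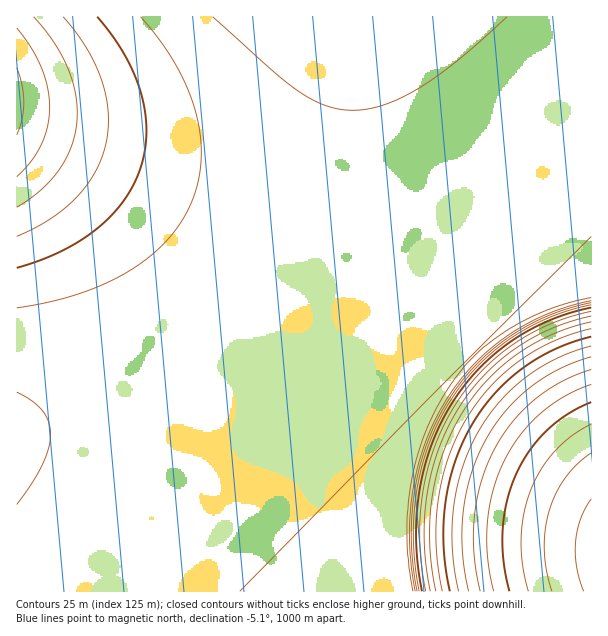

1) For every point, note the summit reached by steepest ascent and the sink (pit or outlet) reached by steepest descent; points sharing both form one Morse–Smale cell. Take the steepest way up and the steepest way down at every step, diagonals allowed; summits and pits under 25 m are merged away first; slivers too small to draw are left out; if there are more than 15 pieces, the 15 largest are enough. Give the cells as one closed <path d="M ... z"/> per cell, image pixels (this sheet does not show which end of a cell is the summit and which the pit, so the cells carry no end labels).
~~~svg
<path d="M591 16l-249 1 6 51-2 45-4 31-17 57-23 47-16 25-26 32-35 33-39 29-25 15-48 22-44 16-53 12 1 160 389-1-3-12-3-37 2-35 4-30 16-51 18-33 18-24 42-38 42-24 50-16z"/><path d="M341 16l-325 1 1 415 42-10 42-13 60-27 39-24 25-20 35-33 17-20 21-30 18-33 9-21 13-43 6-32 4-36-2-45z"/><path d="M591 292l-21 4-28 11-42 24-42 38-18 24-18 33-16 51-4 30-2 35 3 37 4 13 185-1z"/>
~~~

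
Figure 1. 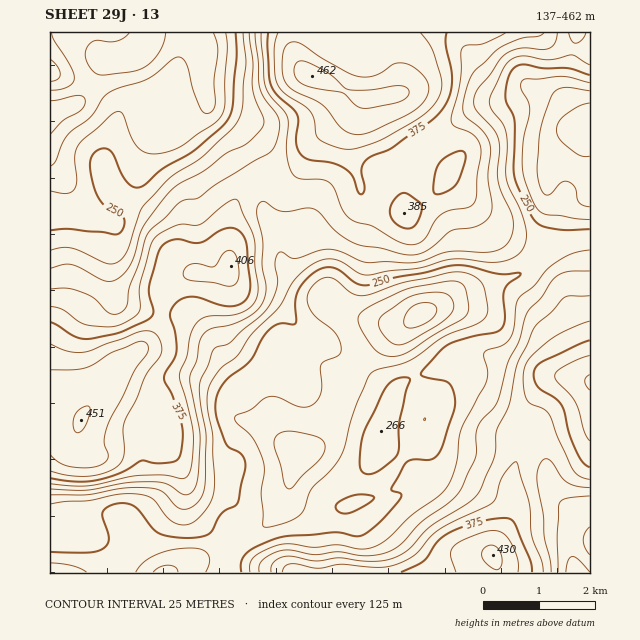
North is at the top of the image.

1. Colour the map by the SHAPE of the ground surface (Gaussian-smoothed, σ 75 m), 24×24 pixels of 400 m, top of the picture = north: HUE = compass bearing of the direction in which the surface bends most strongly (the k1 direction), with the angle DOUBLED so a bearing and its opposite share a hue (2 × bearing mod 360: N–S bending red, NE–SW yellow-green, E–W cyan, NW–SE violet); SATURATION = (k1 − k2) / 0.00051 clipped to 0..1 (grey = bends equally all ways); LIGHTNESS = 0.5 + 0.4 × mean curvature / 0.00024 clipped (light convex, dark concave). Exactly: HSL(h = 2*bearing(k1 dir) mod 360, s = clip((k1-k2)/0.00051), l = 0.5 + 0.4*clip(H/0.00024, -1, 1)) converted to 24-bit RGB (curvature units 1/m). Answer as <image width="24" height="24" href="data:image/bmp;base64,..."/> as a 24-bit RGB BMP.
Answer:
<image width="24" height="24" href="data:image/bmp;base64,Qk32BgAAAAAAADYAAAAoAAAAGAAAABgAAAABABgAAAAAAMAGAAATCwAAEwsAAAAAAAAAAAAAXJuuV8ibcLJ8snJ0yDSeG3IrFTEOptw2AGnT0ef6z/zrNEDSc7vaQc6ThRthqyyJ+Dukxm2tlHK6vd+/rte2m8O2nRGqJwFNm53XjabBgqCteE+bzUeiw1mYUc+iONdaBToQCFEAt6UASCUMZW4ALiAFQEMZPVY0Tpiy5dLrl5fd6Nfc0I2DiVtHWxp4AjbbVGsbiIAYZWclTigwgEts1pOAiNpkN2V9fribLJt2LGhKrDZBrIJZi5FgNHVILn5UPp5kbZVHtXNTt2E5+GZArZJ1ZTaCFWI4TSgAdnYAIjMAFS8EECwHqeM0yfi+GkiojbF2WIFqHjpeeHyxupSpoXeGgHWPS4NbImcoZGc6i3Q4m0c/7vCtqkR9gQteliUO09D7z83+0sz/h7D/lJ7+qPnXp/agCxFttpWUe6auIkV5PoBwrmGGyG57j5deZ4uDZoeXLUtho6NrbI5989OVfixtWxiD4JfQq6O/i8WHis+ZRi3NTFG74t652eecAhxPlb2VnE5qSiY9PVMtMF83vGpu06ySPb2USl+gXzSMoYxocolc3ceAlTSzPyBztMCXiKONzKybobFNTENmO25v3OqmyuasCQhNcT4qlzRNjkuUa6OJN5OSR5mQ6MGzkLpPIzI/PFR2h5CvmI7A16+Tiil6PDuCsMCOeaCZt4ma2Y+VT42TRn2axvOrz2g/GwgrpWWIXVl8hWyNjLOKQ3+bQ3yHvqtr5JSLMC1YMmJPW6ZAOWpq1klLwi1NPGRNmrlWdJmrbmas4KOzyXp/KGxCyPAhjBooLCdZMnVHi2WjdqmymbqcR0d1R3l0ZMa/8K/otFXbTpCjWqptMkVikUSx6sbfnq/rqMfhXKeWP1m115zf/LnouJfbir3HUmutwy7HOr6LNKmXnFeQnlI9WJ+NXMWmGc16IE2h7oP26qrrZGa7UJ3MHWa2xt2lb4e2komvbaiSMHp0JbSS44bo/snf0VuOjChadU0w0LokEDYYNG8+lN7OiKLKeqdtXoVBCSoYGYNv46DSyojksDq+RhtT0dx2eJVea41YrWFlcl9MKE4gJyIM7W4AqXo0uRx8y0eP49msI9zcAOuYOJ1scS9GvEsQbFQZSGoSCS8EIjMAeFMLaDQkOqB6msmCrYtlY5FeqGBfg6qqUDG4Qw6s7t7O2mWoVUuxnbvR4+/cZmLt1y90FyIRIhEc71QhwJlId08qMEgdBEARMW4hWJc3JeR1dk6XzrmmfpSfrp2PjqqALS5gIxBk8MCgoIPCqKrao3HE8vvQIRNF8SCh2iuWDhUppc190YO13VTBj8ilKHKHFVkcTtcNFoYEBE8ooMRpp3N1l6lsmFNdX0t9BQku6PDT28/DUEimwI6q9+fUOgqEaECI34neZEHvksHAmliyxp7K2OfqQUj+m7HytMjhrNTVFHauJ755arCDd41TfFNLcEAuBzU1ft9M2a5QXzt0uqt079d2VQRUao5XXGl9lU6bs6SBPE67zN/b06imPjRdfJlWXbt+teO/AHziSnjFP8SveGKamC14xKx7D/D1OoSg1qebcU+Um6lh8HVgRSRvroqHV2t8SmKJ09OwLpK6qsWNy1Wvx2zQktSydNuyhtKNGg81kFEsa1MleipopEt0uOWmSGl3IXZ1ereDxnfCnXSm1ISvi0zSumKXm1xQPWFPk+BlQkt3jKZqalWHvpicztePdcFBT3M3LhRAS6V2X2C0nEGyocvH08anXZmeNIiIMHJJm1SRyoKJWodat0Wz6BWz05ueZGOiy9MoNlgeKpEiRHx+l4yq7t3WxqKvTGeSHy5nWrKcVml1W7Gqi4W02ZiDn3dXUjE/Un8qBXVAz0q41VxoQy1RoTpV2pqSu2qozaS0wpC2cZc0CVMNEKYpquCl1ovH2ze1OnWBN089YXBKFFMAGTUR2aiE0GOXWVSUlMOUJY2CEQwn7nY1WwQicoYHeJkPcK9NrbiXwojH26fWlbjKEuArB1gJbF0juD+AvmeuZkV8d188ZvbCAMvEMMiBon3P0Ynn1MSaNiF1FxRtuUu5/jf+7N/mw/Dtnf/9d8X0pH3l28Dp587q3cDVSid3gaUyG0QthicWTR0XcBgZnKLmVy2AT2wzLlYbPGQx78GnKhp+MiZzUC5ow35H4PXW0vnopCrSMgkMdn8ekLE8wKVkwJWAqw+u3Z9tJg0hekYqUq7SbZD0jzw2fUd8lmh4aphdIVtY3dRUZRVmKD5SRyZ4juSW4/zPt3IqUA0tm7ZYdMWbeJqQs6eHrDFLeyVm12xqZC3Wf+DlZv3iFDzA"/>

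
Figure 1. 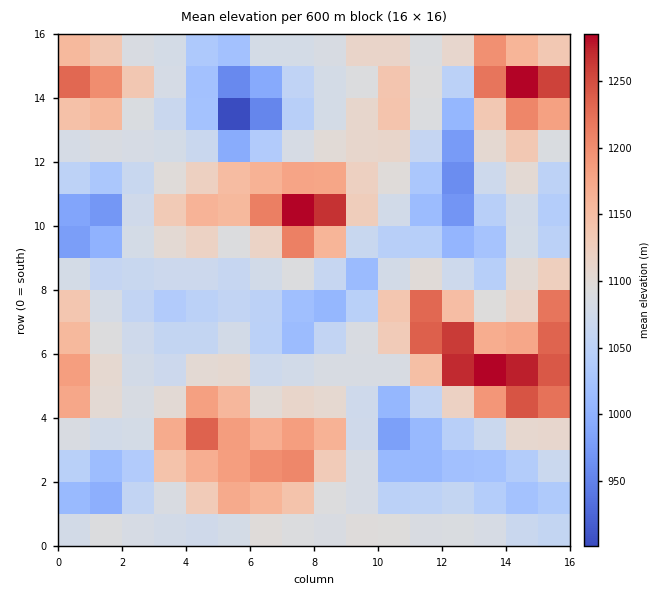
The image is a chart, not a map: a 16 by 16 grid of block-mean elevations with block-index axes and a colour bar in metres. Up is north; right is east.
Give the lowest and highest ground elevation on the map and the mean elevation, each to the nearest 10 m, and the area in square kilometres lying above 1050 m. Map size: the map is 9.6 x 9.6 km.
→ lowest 860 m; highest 1310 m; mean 1100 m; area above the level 72.5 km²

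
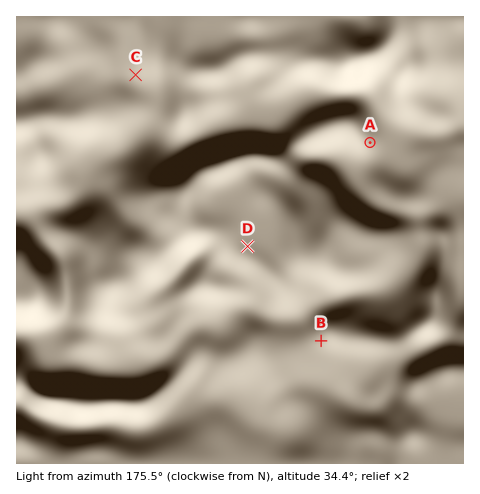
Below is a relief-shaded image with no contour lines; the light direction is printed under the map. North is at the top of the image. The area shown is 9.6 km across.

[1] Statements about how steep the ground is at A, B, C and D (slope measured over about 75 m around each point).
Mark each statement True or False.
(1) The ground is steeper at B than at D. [True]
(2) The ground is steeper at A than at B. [False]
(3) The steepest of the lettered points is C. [False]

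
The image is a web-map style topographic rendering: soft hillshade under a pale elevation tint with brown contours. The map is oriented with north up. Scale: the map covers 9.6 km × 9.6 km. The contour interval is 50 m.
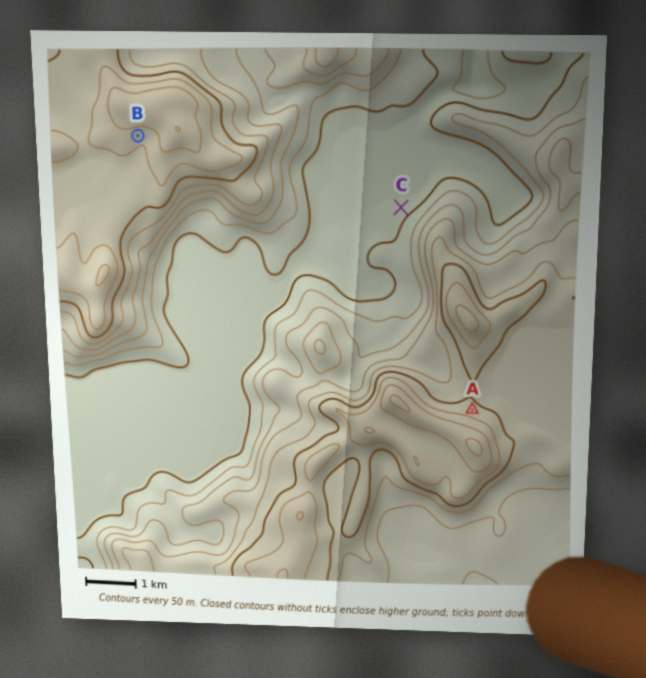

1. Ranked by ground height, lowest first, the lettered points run C A B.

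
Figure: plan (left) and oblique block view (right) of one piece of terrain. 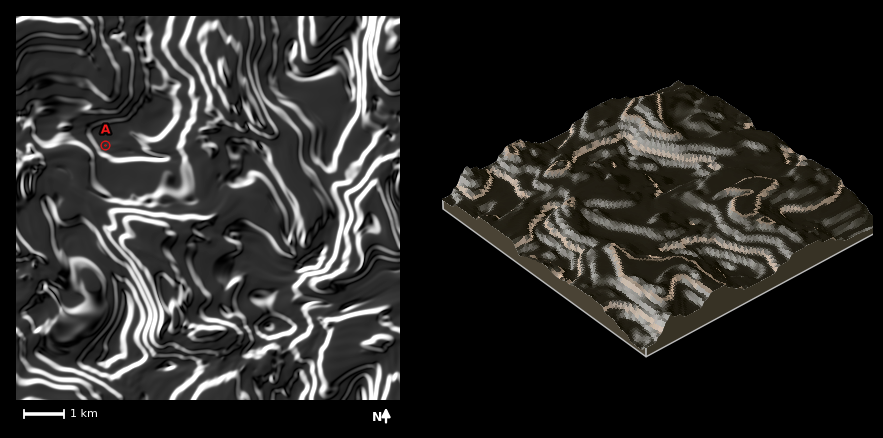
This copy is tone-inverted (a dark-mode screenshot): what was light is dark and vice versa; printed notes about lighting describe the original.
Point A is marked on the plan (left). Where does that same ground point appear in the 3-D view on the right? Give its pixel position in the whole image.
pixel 760 179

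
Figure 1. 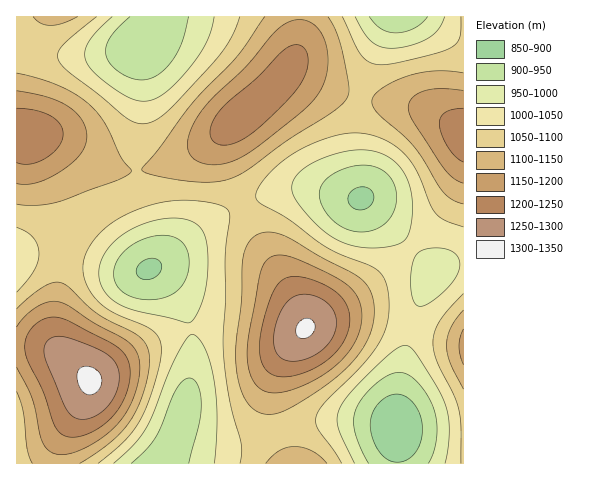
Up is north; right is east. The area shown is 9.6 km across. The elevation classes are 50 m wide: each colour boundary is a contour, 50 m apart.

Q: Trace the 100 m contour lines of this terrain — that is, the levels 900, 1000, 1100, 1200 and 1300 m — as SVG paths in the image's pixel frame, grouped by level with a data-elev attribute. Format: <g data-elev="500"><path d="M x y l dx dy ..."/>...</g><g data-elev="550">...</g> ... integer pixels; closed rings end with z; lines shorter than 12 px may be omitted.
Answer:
<g data-elev="900"><path d="M391 461l-8-5-7-10-5-13-1-12 3-10 7-9 9-6 9-2 11 4 8 10 5 12 0 14-3 13-7 9-10 6z"/><path d="M143 279l-5-2-2-4 1-4 2-5 11-6 4 0 5 2 3 7-4 7-7 5z"/><path d="M356 209l-7-6-1-4 1-5 4-4 5-3 6 0 5 1 5 7-2 8-7 6z"/></g><g data-elev="1000"><path d="M114 463l19-18 12-15 8-16 22-56 12-20 6-4 6 4 7 12 8 29 3 39-3 45"/><path d="M355 463l-17-36-1-9 3-9 11-17 25-26 19-16 10-5 6 3 7 8 20 32 8 17 2 12 1 14-1 17-3 15"/><path d="M185 322l-58-14-13-7-9-9-6-14 1-15 9-15 14-13 21-11 24-6 20 2 8 4 5 5 5 9 2 13 0 19-2 17-4 15-7 15-5 5z"/><path d="M418 306l-5-6-2-14 1-17 4-13 5-5 11-3 12 0 9 4 5 5 2 7-1 7-4 8-9 11-12 10-9 5z"/><path d="M364 248l-17-4-17-8-14-12-16-18-7-11-1-9 4-10 8-8 12-7 16-6 15-4 14-1 13 1 10 4 9 5 8 8 7 14 4 17 0 19-4 17-4 6-9 4-14 3z"/><path d="M214 17l-3 14-5 12-19 27-23 24-11 6-9 1-13-3-18-10-19-15-8-12-1-9 3-10 9-11 15-14"/><path d="M445 17l-7 12-11 10-17 7-19 2-10-1-10-6-8-9-8-15"/></g><g data-elev="1100"><path d="M80 463l33-23 12-12 8-12 9-19 6-21 2-16-3-13-3-6-6-5-40-22-29-27-8-4-8 0-10 4-12 9-14 13"/><path d="M327 463l-7-7-8-5-8-3-10-2-8 2-7 3-13 12"/><path d="M267 414l13-2 17-8 29-19 20-16 12-14 9-14 5-14 2-15 0-11-3-9-5-8-6-6-72-40-10-5-9-1-9 1-7 4-5 7-4 9-2 13-1 36-5 52 2 24 6 19 9 12 7 4z"/><path d="M17 392l6 18 4 38 5 15"/><path d="M463 310l-12 18-3 8-1 10 3 17 13 26"/><path d="M17 204l21 1 21-3 59-22 11-6 2-3-11-15-17-36-16-17-13-10-17-8-19-7-21-5"/><path d="M463 73l-28-2-26 5-16 6-12 7-7 7-2 6 2 6 4 5 26 23 12 13 28 44 8 7 11 4"/><path d="M33 17l8 6 9 2 13-2 15-6"/><path d="M265 17l-28 39-35 36-15 18-28 39-16 18-1 2 2 3 21 6 29 4 20 0 15-3 19-9 38-29 52-33 10-11 1-12-9-44-6-14-6-10"/></g><g data-elev="1200"><path d="M67 437l10 0 12-4 13-7 10-9 8-11 6-13 4-14 0-11-5-13-11-11-47-24-8-2-9-1-10 4-9 8-5 11-1 11 4 12 14 29 11 33 6 8z"/><path d="M276 376l16 0 21-7 17-12 13-14 6-16 0-15-6-13-12-11-18-8-18-4-11 3-8 8-6 12-6 19-3 16-2 14 2 10 3 9 5 5z"/><path d="M17 163l14 1 15-6 12-11 4-7 1-6-3-10-10-8-15-6-18-2"/><path d="M221 145l13-1 15-8 19-17 25-25 9-13 5-13 1-13-5-8-8-2-10 4-27 28-38 33-7 12-3 10 3 8z"/><path d="M463 108l-10 1-8 3-4 5-2 7 3 10 6 13 7 9 8 6"/></g><g data-elev="1300"><path d="M88 395l4-1 6-3 3-6 1-6-1-4-4-5-6-3-6-1-7 4-1 8 4 11z"/><path d="M299 337l7 1 7-5 2-7-3-6-7-1-7 4-2 9z"/></g>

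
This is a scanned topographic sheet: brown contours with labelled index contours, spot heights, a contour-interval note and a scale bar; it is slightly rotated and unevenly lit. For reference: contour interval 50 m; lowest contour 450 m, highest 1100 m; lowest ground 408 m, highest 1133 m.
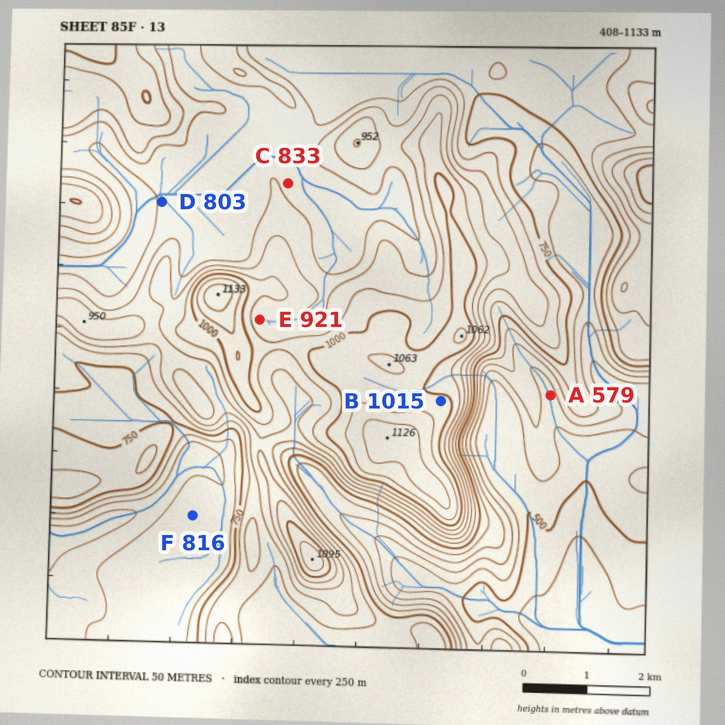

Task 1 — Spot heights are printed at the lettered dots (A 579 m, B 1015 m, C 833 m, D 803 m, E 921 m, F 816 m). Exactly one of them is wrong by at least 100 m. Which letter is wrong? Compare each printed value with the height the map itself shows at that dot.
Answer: F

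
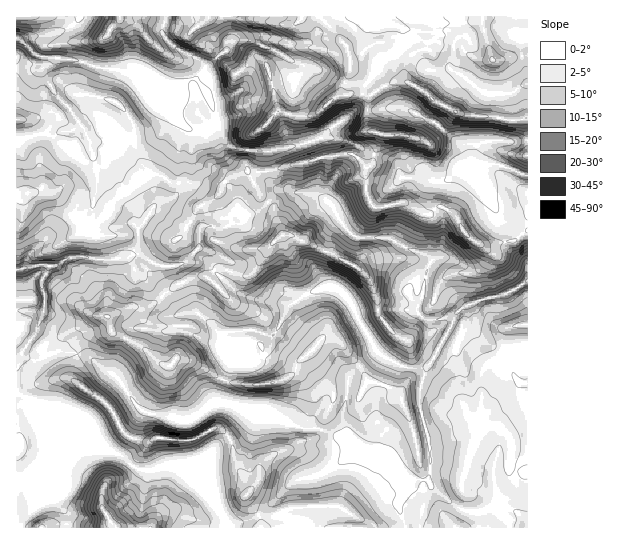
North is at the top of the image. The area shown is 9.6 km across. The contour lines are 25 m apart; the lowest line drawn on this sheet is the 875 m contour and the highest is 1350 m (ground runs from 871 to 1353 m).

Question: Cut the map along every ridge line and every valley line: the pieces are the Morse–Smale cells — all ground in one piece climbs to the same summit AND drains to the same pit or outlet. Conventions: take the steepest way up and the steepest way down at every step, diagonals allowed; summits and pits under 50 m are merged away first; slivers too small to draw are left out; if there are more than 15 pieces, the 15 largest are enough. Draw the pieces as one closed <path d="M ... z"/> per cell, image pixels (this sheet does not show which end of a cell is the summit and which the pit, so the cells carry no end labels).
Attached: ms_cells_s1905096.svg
<path d="M403 108l-18 0-10 3-17-2-25 18-10 10-6 3-44 11-23 0-3 10 1 9-7 5-11 2-7 8-2 6-10 10-15 9-15 27 14 15 4-3 0-14 3-8 8-2 12 3 16-5 21-12 18-19 10-3 6 3 21 3 12 5 7 7 10 18 14 12 29 0 23 12 18 7 5 5-5 8-4 25-6 11 0 7-10-3-28 0-23 6 21 36-26 23-3 5-1 20-4 14 2 17 6 10 38 21 16 15 8 4 14 0 4-9 0-18-2-12-9-32 0-19 7-23 21-34 7-18 7-7 27-11 16-2 23-14 0-139-45 1-6 4-4 18-2 0-4-15-5-6-9-5-18-16z"/><path d="M527 281l-22 14-16 2-27 11-7 7-7 18-21 34-7 23 0 19 9 32 2 30-4 9-16-1-12 23 1 11 6 15 122-1z"/><path d="M227 16l-61 0-3 10 1 11 11 11 22 11 7 7 0 4-7 9-23 6-8 0-15 7-2 0-15-16-17-7-19-1-21-8-39-4-20-17-2 0 0 30 27 0 0 5 10 17 19 20 12 18 7 13 0 8 4 9 22 16 9 17 21-15 11-2 16 9 16-1 20 14 5 0 6-6 2-6 7-8 11-2 7-5-1-9 2-10-19-4-5-5-14-39 14-3 17-11 13 0 28-8 12 0 8-12-2-5-50-24-16 0-8 9 4-12z"/><path d="M287 189l-10 3-18 19-21 12-16 5-12-3-8 2-3 8 0 14-3 4 21 14 2 2-4 2 22 21 18 8 34 5 30-17 14-3 14 10 10 20 22-6 38 2 0-6 6-11 4-25 5-8-5-5-18-7-23-12-29 0-14-12-10-18-7-7-12-5-21-3z"/><path d="M333 285l-14 3-16 8-16 13-10 21-5 7-1 9-6 9-16 8-8 0-9-5-13 36 0 8 2 2 12 1 22 12 19 0 12 7 16 4 16 0 23 9 7 0-5-18 5-40 7-10 22-18-18-30-12-26z"/><path d="M79 431l-11 7-8 13-8 20-3 24-2 2-17-14-14-1 1 46 28 0 14-4 30 4 140-1-30-56-16-4-24 0-9 4-12-2-17-14-15-6z"/><path d="M162 296l-16 12-15-1-22 9 2 13-5 3-20 4-6 6-3 11 13 4 13 12 11 6 28 36 43 10 13-5 9-8 13-5 0-14 12-27 0-5-11-15-1-8-18-18-7-4-14 1z"/><path d="M459 16l-138 0 26 30 4 13-2 15-9 20 22-1 7 3 25-15 12 0 17 10 10 9 30 15 30 1 13 4 21-1 0-35-17 9-20 2-12-6-15-13-12-7-2-3 6-25 9-6 0-6z"/><path d="M319 16l-91 1 3 20-4 12 8-9 16 0 52 26-2 7-6 8-12 0-28 8-13 0-17 11-14 3 12 35 7 9 19 4 4-17 13-9 11-13 17 4 16 0 7-3 24-20 8-19 0-20-2-8z"/><path d="M89 257l-19 0-13 8-9 2-7 14 4 16-2 18-8 20-14 18 4 4 13 3 17-8 22 1 3-11 6-6 20-4 5-3-2-13 22-9 15 1 15-11-26-27-8-11-26 1z"/><path d="M71 352l-16 0-17 8-13-3-4-4-4 2-1 38 37 14 21 21 17 9 15 12 15 6 14 13 15 3 9-4 24 0 16 4 3 2 10-22 9-8 8-5-6-7-5-3-4 0-21 12-10 1-24-4-9 4-7 0-16-5-7-9-9-18-10-10-29-20 0-8 5-17z"/><path d="M165 16l-86 0-6 9-10 6-17 5-15 0-10 5 14 14 7 2 35 3 21 8 19 1 14 6 18 17 2 0 15-7 8 0 23-6 7-9 0-4-7-7-22-11-11-11-1-11 2-5z"/><path d="M254 416l-25 23 7 24 13 26-4 8 15 20 0 10 58 1-16-8-17-3-8-11 0-8 17-17 31-8 26-18 8-10-12-8-6 0-23-9-16 0-16-4-12-7z"/><path d="M361 445l-10 10-26 18-24 6-11 5-13 14 0 8 4 8 4 3 17 3 17 8 86 0-6-26 12-23-10-6-12-12z"/><path d="M406 81l-12 0-25 15-7-3-25 3-20 17-7 3-16 0-17-4-11 13-13 9-4 16 24 1 32-7 18-7 10-10 25-18 17 2 10-3 18 0 32 15 29 23 7 19 2 0 4-18 6-4 45-2-1-22-21 1-13-4-30-1-30-15-10-9z"/>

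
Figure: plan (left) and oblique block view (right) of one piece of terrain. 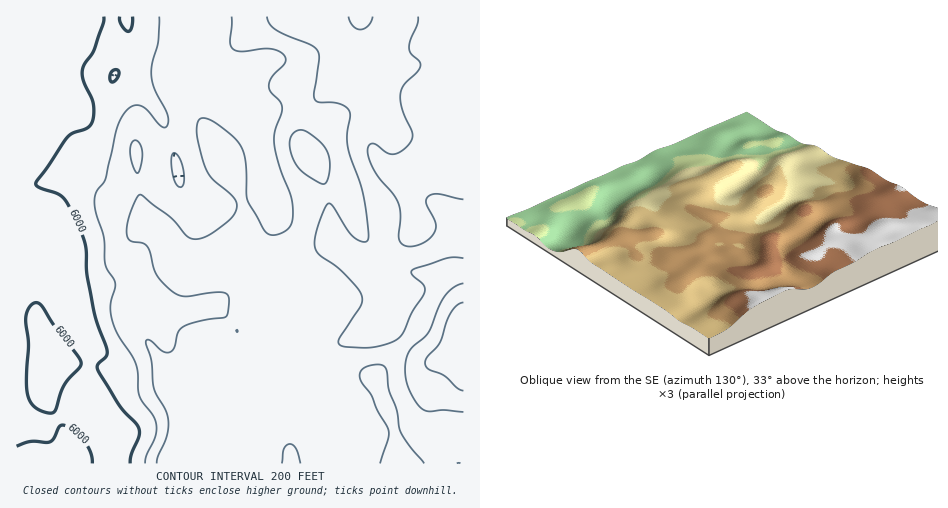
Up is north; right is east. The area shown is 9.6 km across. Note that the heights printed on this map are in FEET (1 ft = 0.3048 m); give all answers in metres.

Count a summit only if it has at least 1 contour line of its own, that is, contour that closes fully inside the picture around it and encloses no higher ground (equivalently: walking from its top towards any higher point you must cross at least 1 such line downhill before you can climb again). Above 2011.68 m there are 1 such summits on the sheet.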